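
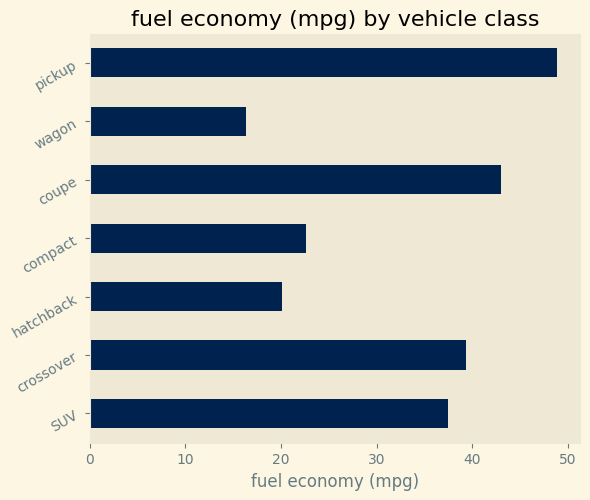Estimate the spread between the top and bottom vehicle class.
≈ 35

Max pickup ≈ 50, min wagon ≈ 15; range ≈ 35.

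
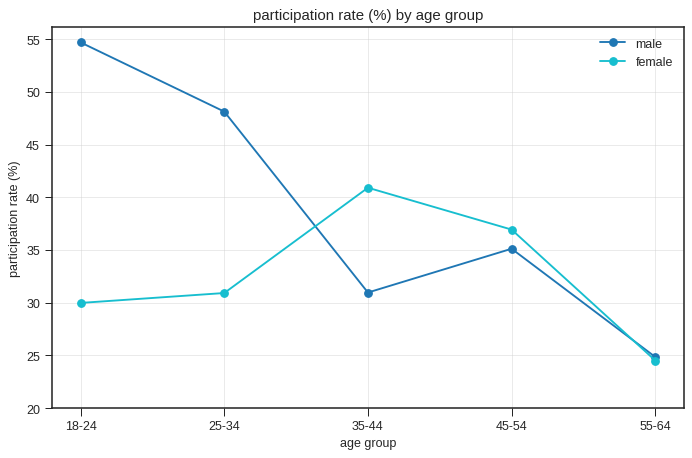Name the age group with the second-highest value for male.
Top 3 for male: 18-24 ≈ 55, 25-34 ≈ 50, 45-54 ≈ 35.

25-34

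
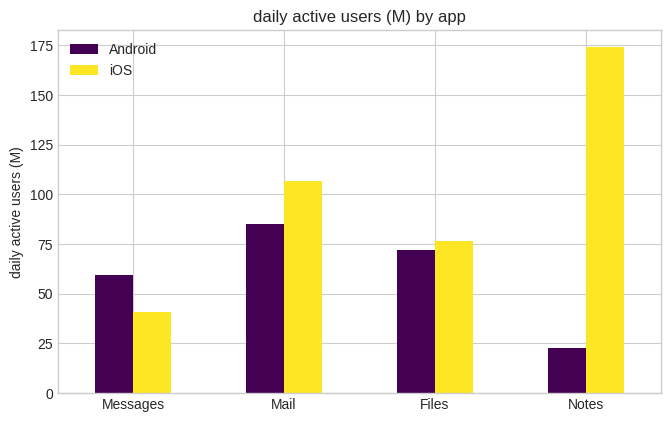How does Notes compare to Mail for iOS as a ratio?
Notes ≈ 180, Mail ≈ 100; 180/100 ≈ 1.8.

≈ 1.8×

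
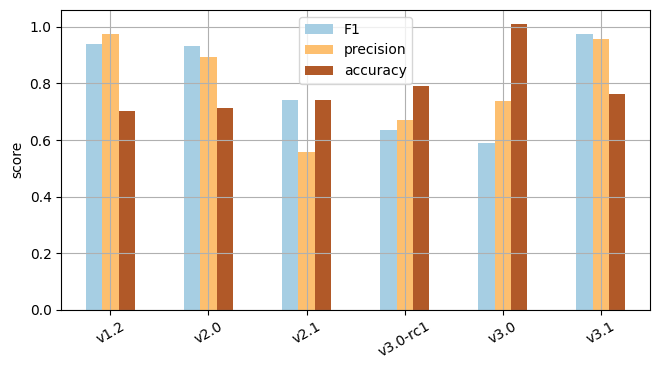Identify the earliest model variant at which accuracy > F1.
v3.0-rc1

v2.1: accuracy ≈ 0.7 vs F1 ≈ 0.7 (not yet); v3.0-rc1: accuracy ≈ 0.8 vs F1 ≈ 0.6 (first crossover).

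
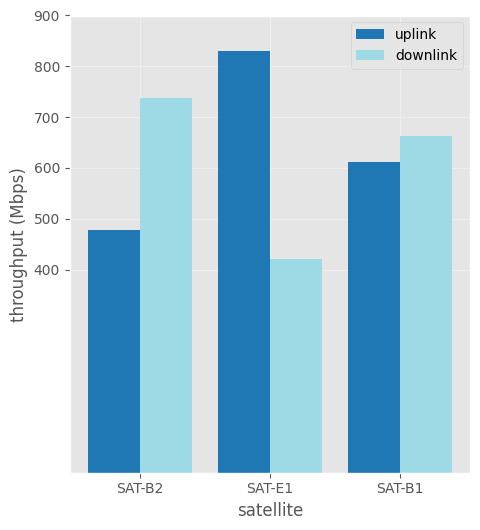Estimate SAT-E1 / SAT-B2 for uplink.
≈ 1.6×

SAT-E1 ≈ 800, SAT-B2 ≈ 500; 800/500 ≈ 1.6.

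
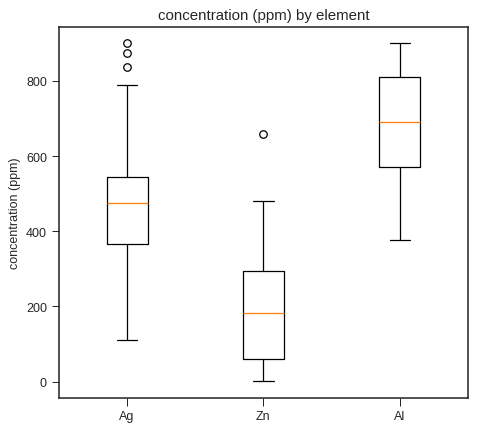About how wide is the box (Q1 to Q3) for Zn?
Q3 ≈ 300, Q1 ≈ 50; IQR ≈ 250.

≈ 250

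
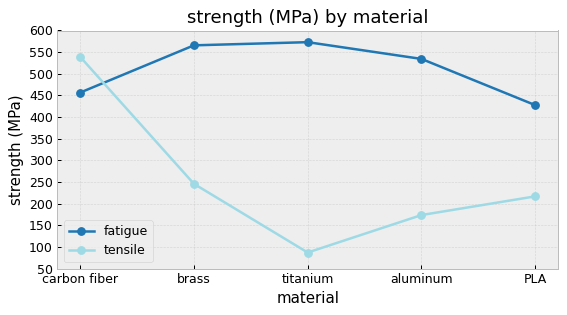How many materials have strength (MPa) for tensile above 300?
1

Above 300: carbon fiber.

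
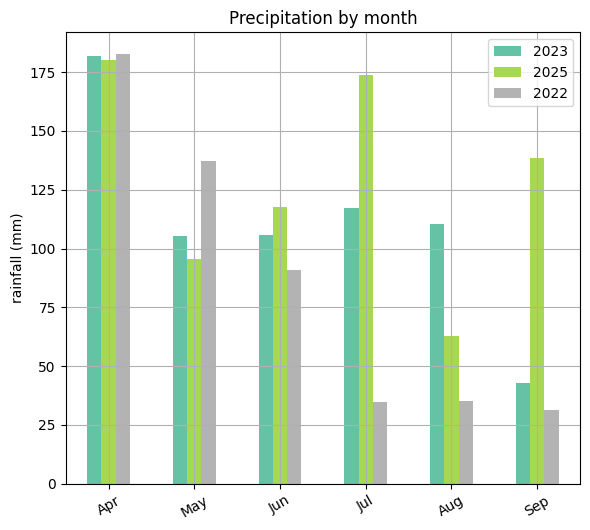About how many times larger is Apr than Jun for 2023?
≈ 1.8×

Apr ≈ 180, Jun ≈ 100; 180/100 ≈ 1.8.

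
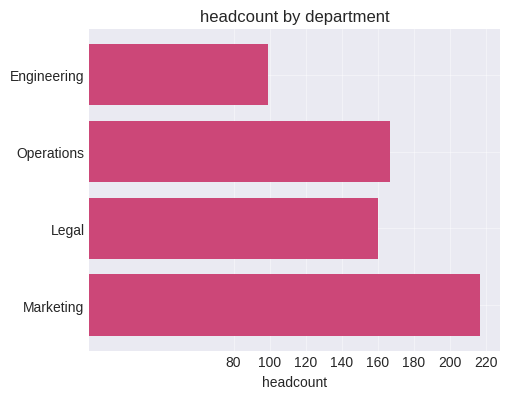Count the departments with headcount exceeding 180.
1

Above 180: Marketing.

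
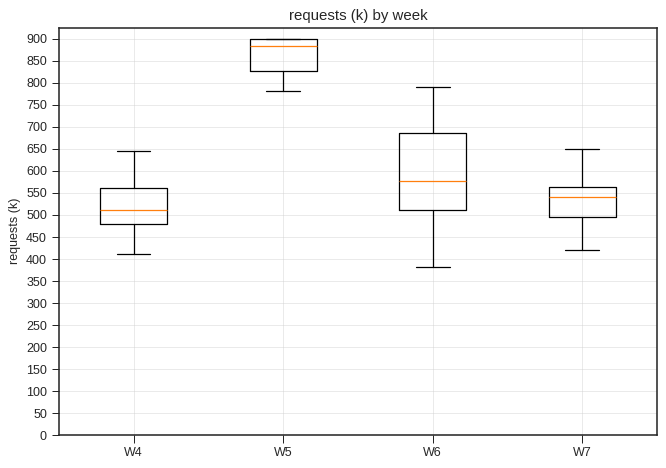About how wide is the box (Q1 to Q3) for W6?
≈ 200

Q3 ≈ 700, Q1 ≈ 500; IQR ≈ 200.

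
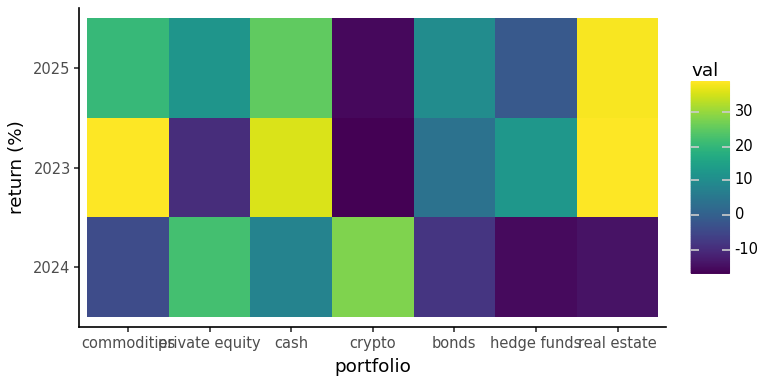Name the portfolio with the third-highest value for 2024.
cash

Top 4 for 2024: crypto ≈ 30, private equity ≈ 20, cash ≈ 10, commodities ≈ -5.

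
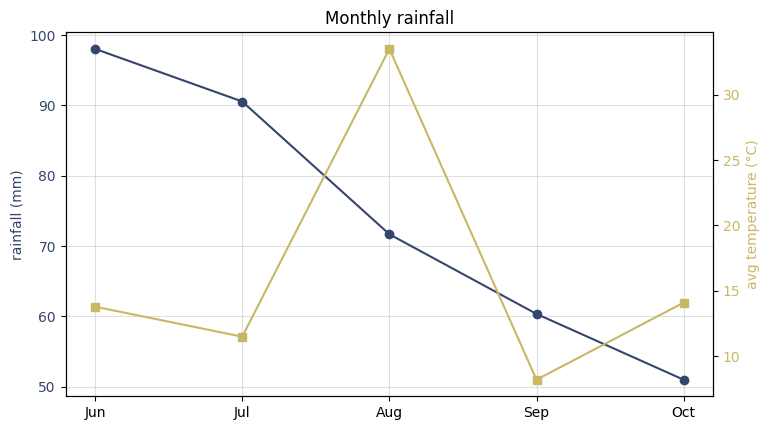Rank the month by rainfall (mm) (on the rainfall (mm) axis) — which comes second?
Top 3 (on the rainfall (mm) axis): Jun ≈ 100, Jul ≈ 90, Aug ≈ 70.

Jul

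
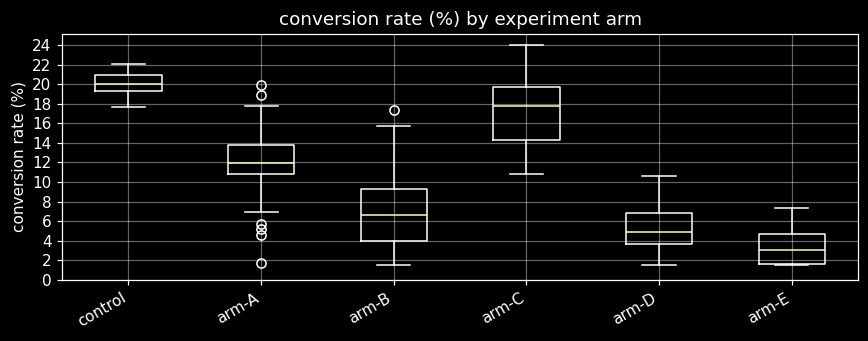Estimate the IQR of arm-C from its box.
Q3 ≈ 20, Q1 ≈ 14; IQR ≈ 6.

≈ 6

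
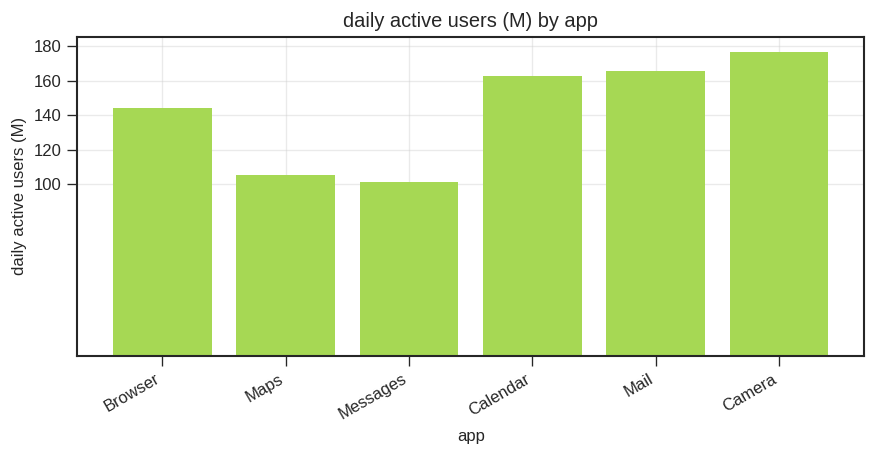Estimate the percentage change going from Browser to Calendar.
≈ +14.3%

Browser ≈ 140, Calendar ≈ 160; (160 − 140) / 140 ≈ +14.3%.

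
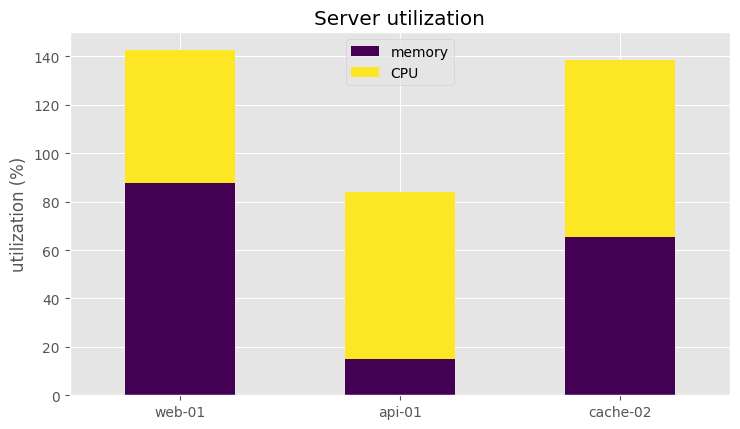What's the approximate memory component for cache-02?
≈ 60

memory top ≈ 60, bottom ≈ 0; segment ≈ 60.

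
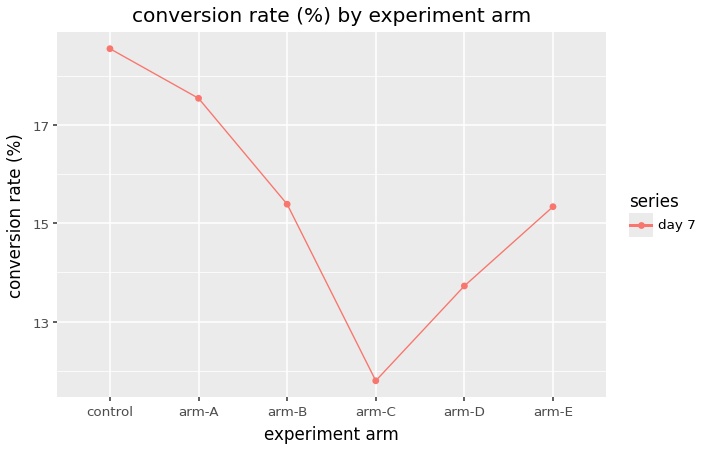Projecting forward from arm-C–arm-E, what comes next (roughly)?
Last three: 12, 14, 15 → slope ≈ 1.5/step → next ≈ 16.5.

≈ 16.5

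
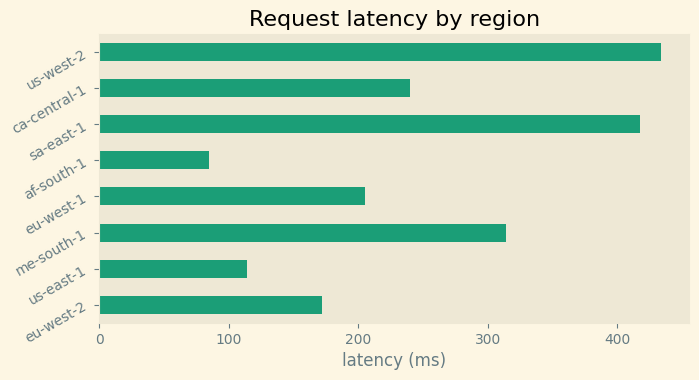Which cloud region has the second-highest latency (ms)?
Top 3: us-west-2 ≈ 450, sa-east-1 ≈ 400, me-south-1 ≈ 300.

sa-east-1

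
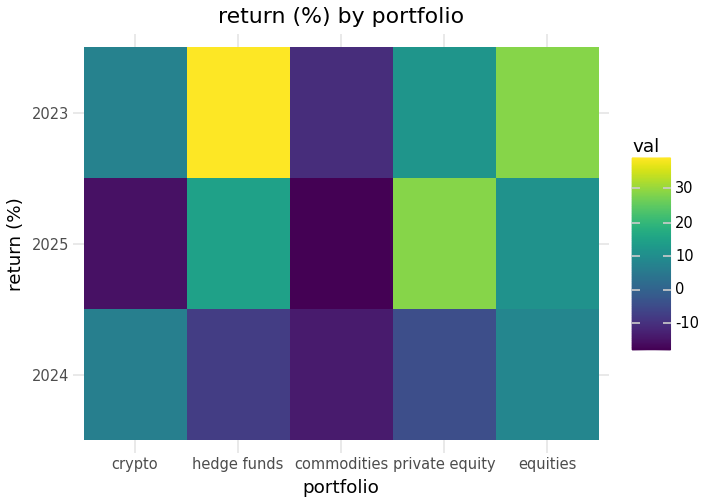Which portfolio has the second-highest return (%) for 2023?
equities

Top 3 for 2023: hedge funds ≈ 40, equities ≈ 30, private equity ≈ 10.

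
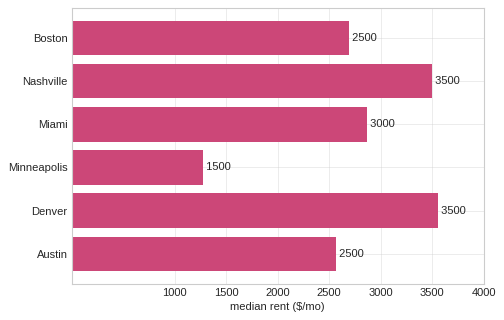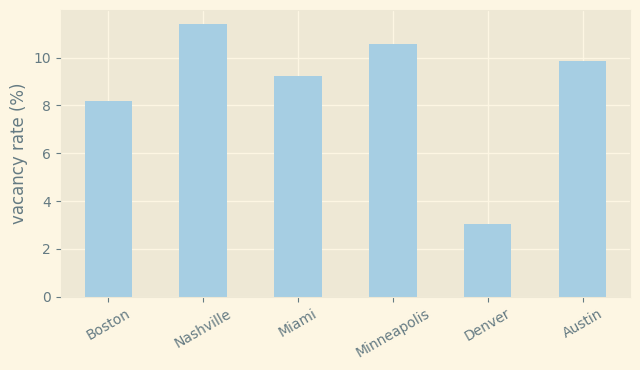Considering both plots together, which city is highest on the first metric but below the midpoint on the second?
Denver

Chart 2 median vacancy rate (%) ≈ 10; below-median cities: Boston, Miami, Denver. Among those, Denver has the highest median rent ($/mo) (≈ 3500).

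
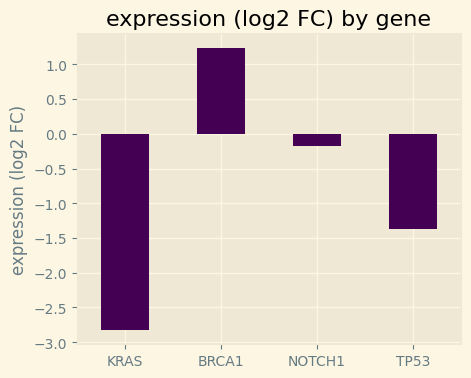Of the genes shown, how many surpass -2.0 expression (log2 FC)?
3

Above -2.0: BRCA1, NOTCH1, TP53.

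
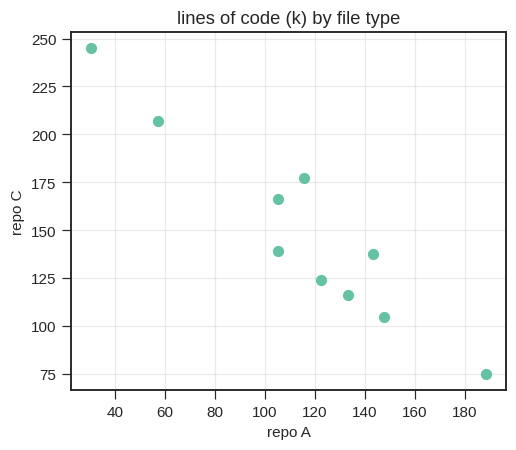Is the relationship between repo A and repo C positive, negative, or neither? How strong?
Points are negatively correlated; strong (|r| ≈ 0.9).

negative, strong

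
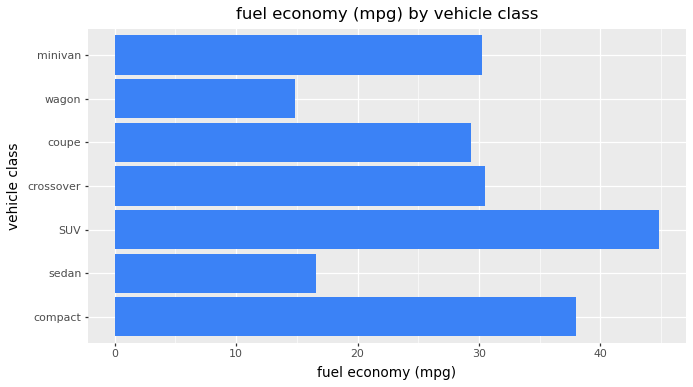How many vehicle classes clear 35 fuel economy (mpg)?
Above 35: compact, SUV.

2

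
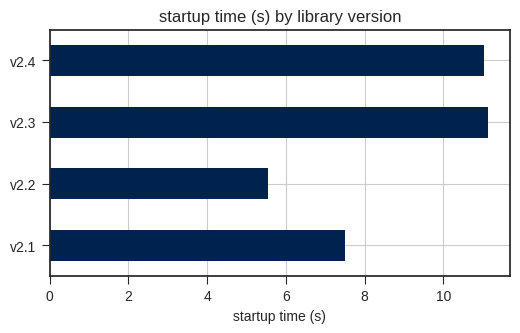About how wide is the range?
Max v2.3 ≈ 11, min v2.2 ≈ 6; range ≈ 5.

≈ 5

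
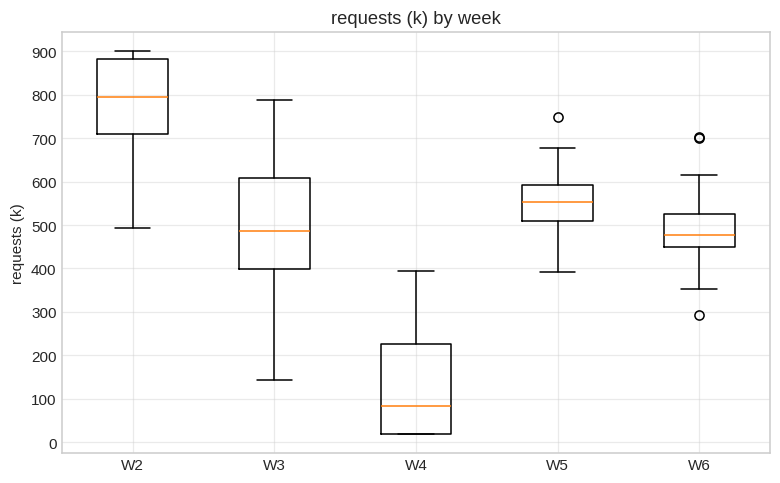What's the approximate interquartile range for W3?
Q3 ≈ 600, Q1 ≈ 400; IQR ≈ 200.

≈ 200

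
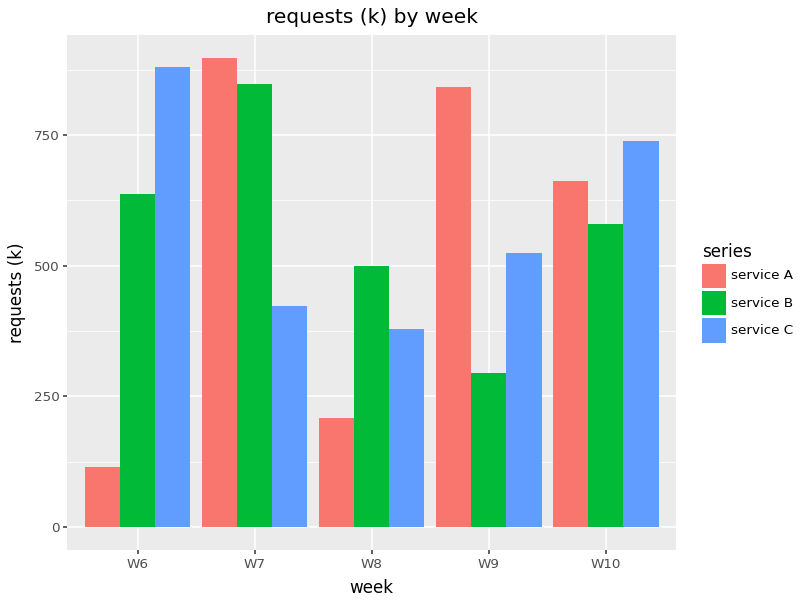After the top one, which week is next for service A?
W9

Top 3 for service A: W7 ≈ 900, W9 ≈ 800, W10 ≈ 700.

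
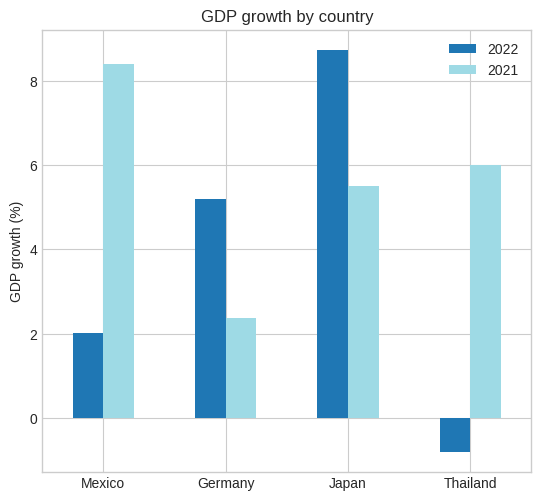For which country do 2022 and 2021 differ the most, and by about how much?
Thailand: 2022 ≈ -1, 2021 ≈ 6 → gap ≈ 7. Next-largest (Mexico) is only ≈ 6.

Thailand, ≈ 7 %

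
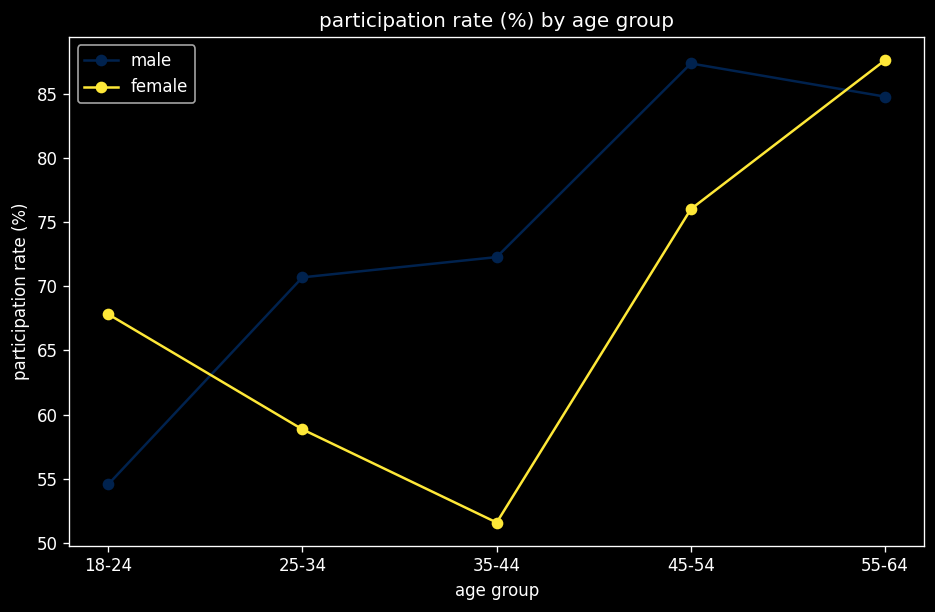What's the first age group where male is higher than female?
18-24: male ≈ 55 vs female ≈ 70 (not yet); 25-34: male ≈ 70 vs female ≈ 60 (first crossover).

25-34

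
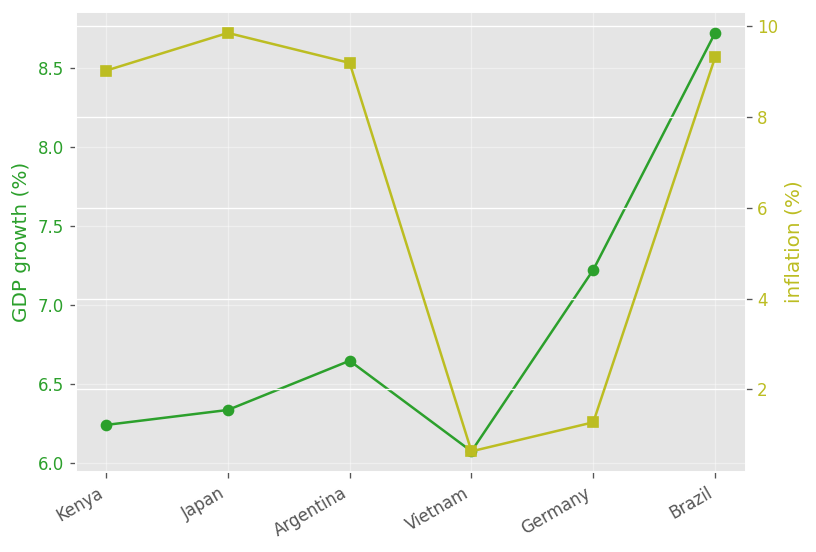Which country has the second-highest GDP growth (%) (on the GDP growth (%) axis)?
Top 3 (on the GDP growth (%) axis): Brazil ≈ 8.5, Germany ≈ 7.0, Argentina ≈ 6.5.

Germany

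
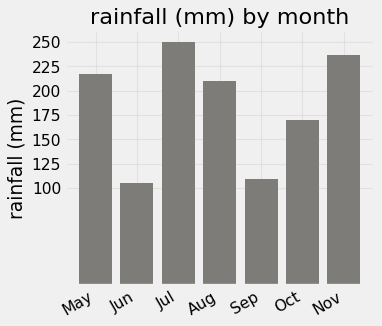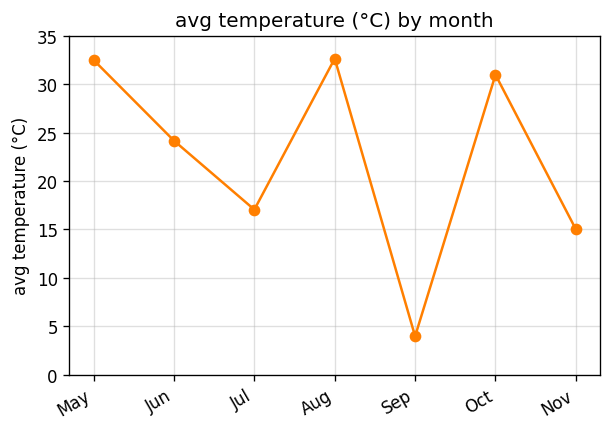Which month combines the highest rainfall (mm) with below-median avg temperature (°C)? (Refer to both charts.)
Chart 2 median avg temperature (°C) ≈ 25; below-median months: Jul, Sep, Nov. Among those, Jul has the highest rainfall (mm) (≈ 250).

Jul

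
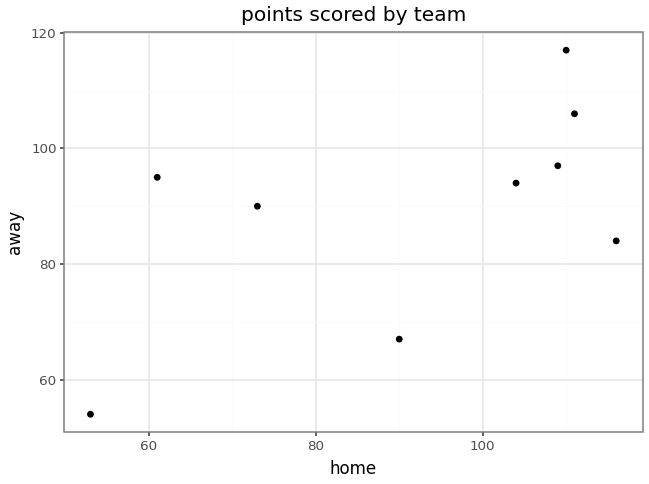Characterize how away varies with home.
Points are positively correlated; moderate (|r| ≈ 0.6).

positive, moderate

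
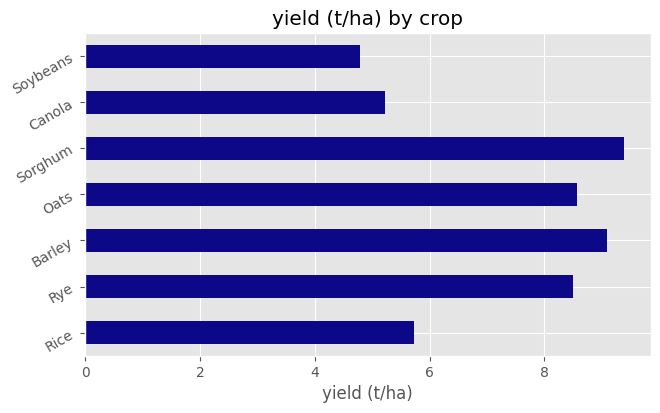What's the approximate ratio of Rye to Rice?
Rye ≈ 8, Rice ≈ 6; 8/6 ≈ 1.33.

≈ 1.33×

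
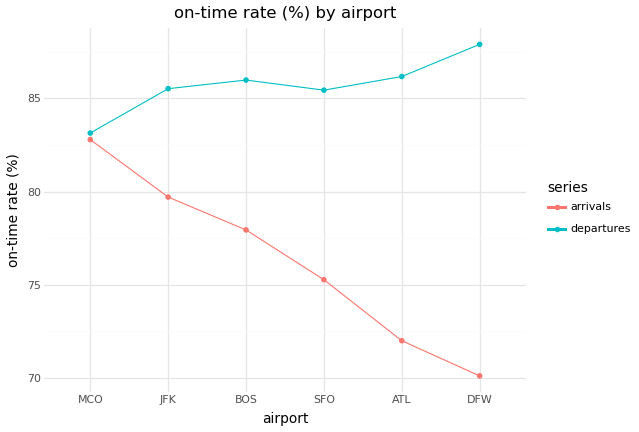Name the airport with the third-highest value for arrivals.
Top 4 for arrivals: MCO ≈ 82, JFK ≈ 80, BOS ≈ 78, SFO ≈ 76.

BOS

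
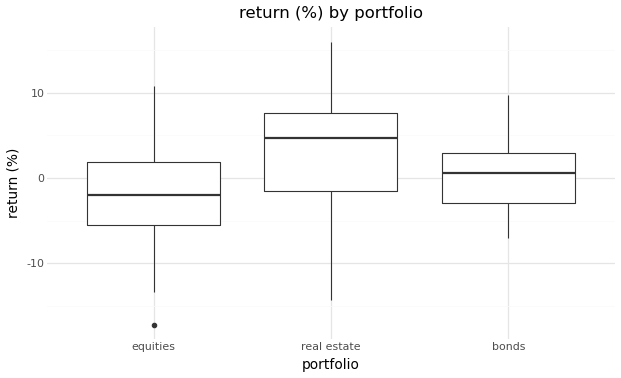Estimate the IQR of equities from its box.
≈ 7.5

Q3 ≈ 2.0, Q1 ≈ -5.5; IQR ≈ 7.5.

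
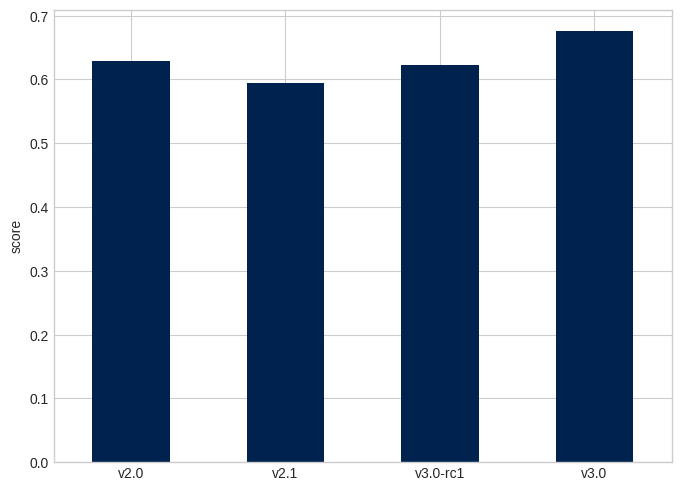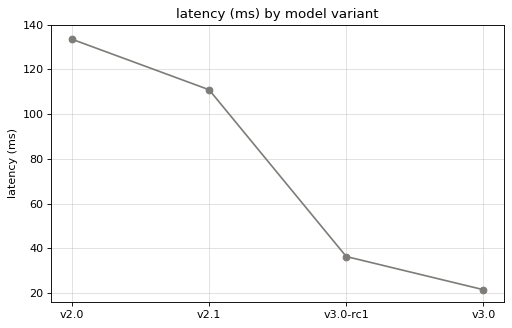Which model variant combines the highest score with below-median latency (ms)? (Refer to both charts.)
Chart 2 median latency (ms) ≈ 80; below-median model variants: v3.0-rc1, v3.0. Among those, v3.0 has the highest score (≈ 0.7).

v3.0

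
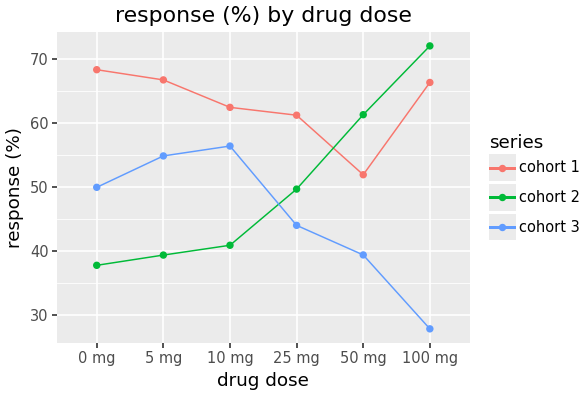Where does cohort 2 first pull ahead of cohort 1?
50 mg

25 mg: cohort 2 ≈ 50 vs cohort 1 ≈ 60 (not yet); 50 mg: cohort 2 ≈ 60 vs cohort 1 ≈ 50 (first crossover).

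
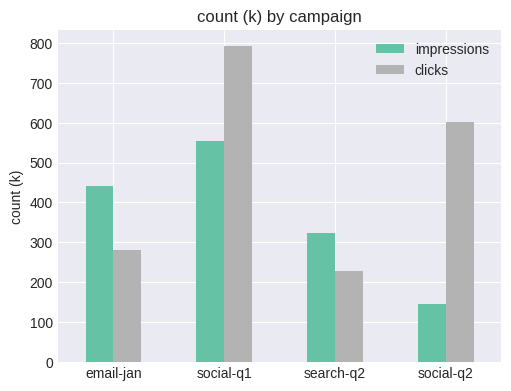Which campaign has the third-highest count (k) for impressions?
Top 4 for impressions: social-q1 ≈ 600, email-jan ≈ 400, search-q2 ≈ 300, social-q2 ≈ 100.

search-q2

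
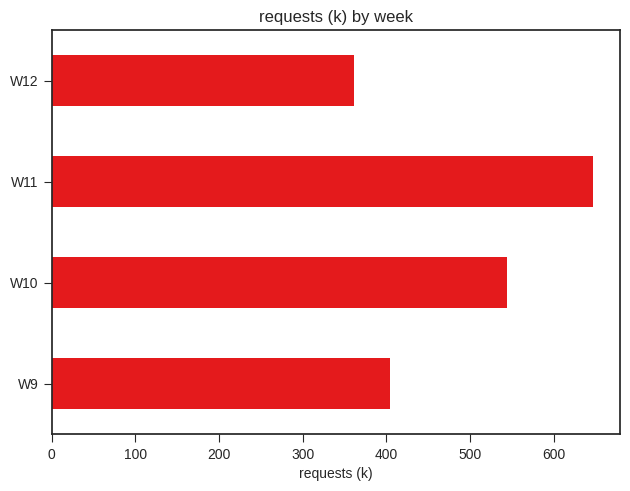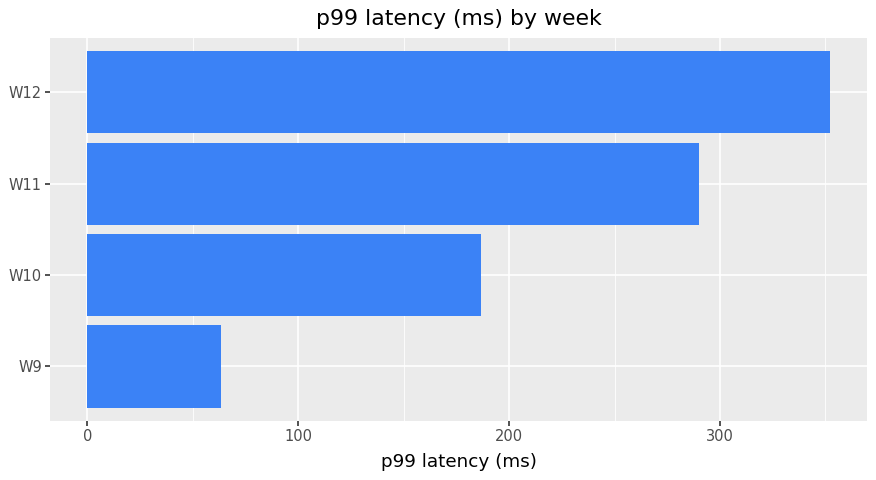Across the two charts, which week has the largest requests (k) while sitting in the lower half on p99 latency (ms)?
Chart 2 median p99 latency (ms) ≈ 250; below-median weeks: W9, W10. Among those, W10 has the highest requests (k) (≈ 500).

W10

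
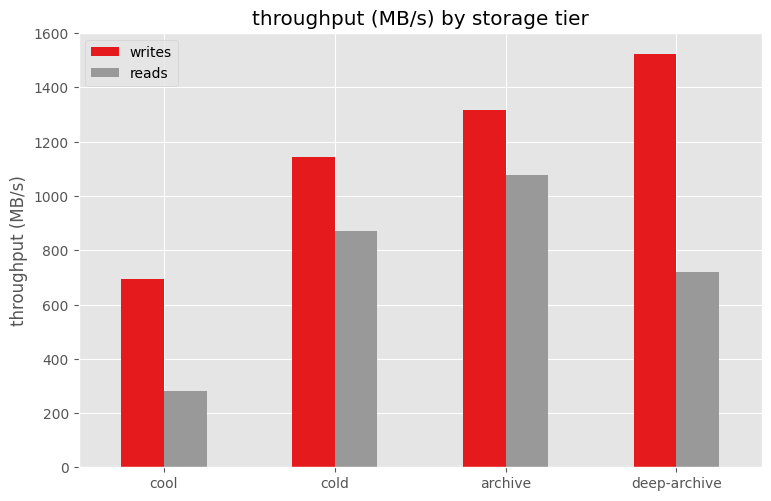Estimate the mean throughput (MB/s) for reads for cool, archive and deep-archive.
(200 + 1000 + 800) / 3 ≈ 667.

≈ 667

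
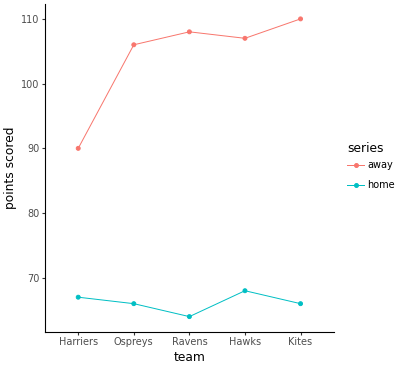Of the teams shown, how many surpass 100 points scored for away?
4

Above 100: Ospreys, Ravens, Hawks, Kites.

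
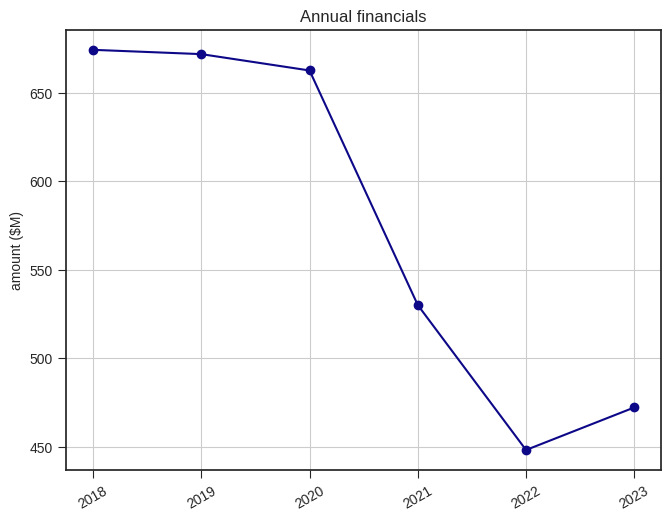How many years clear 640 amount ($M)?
3

Above 640: 2018, 2019, 2020.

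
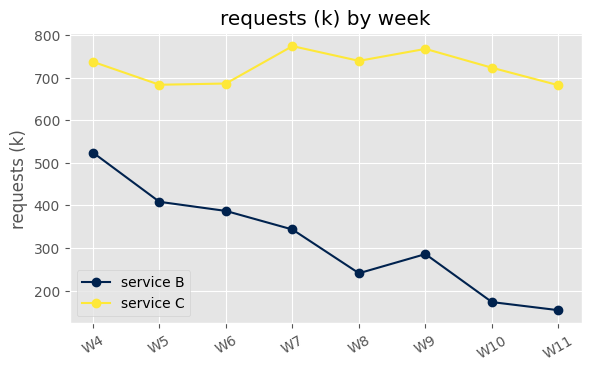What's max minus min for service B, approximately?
≈ 300

Max W4 ≈ 500, min W11 ≈ 200; range ≈ 300.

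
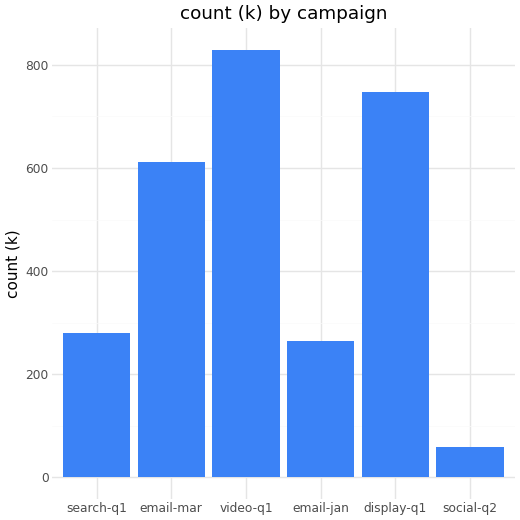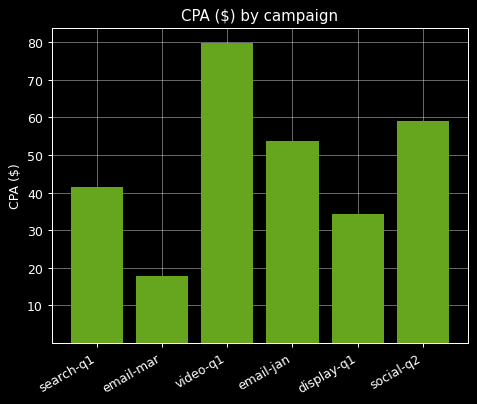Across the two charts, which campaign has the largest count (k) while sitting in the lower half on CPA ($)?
display-q1

Chart 2 median CPA ($) ≈ 50; below-median campaigns: search-q1, email-mar, display-q1. Among those, display-q1 has the highest count (k) (≈ 700).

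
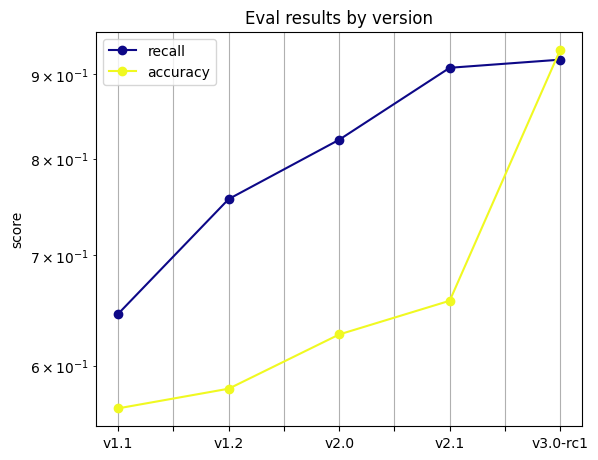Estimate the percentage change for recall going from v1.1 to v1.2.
v1.1 ≈ 0.65, v1.2 ≈ 0.75; (0.75 − 0.65) / 0.65 ≈ +15.4%.

≈ +15.4%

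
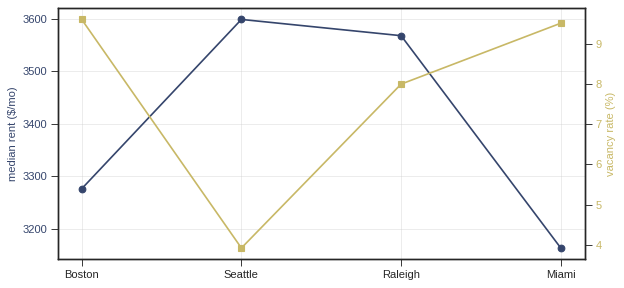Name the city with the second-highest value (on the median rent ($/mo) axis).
Raleigh

Top 3 (on the median rent ($/mo) axis): Seattle ≈ 3600, Raleigh ≈ 3550, Boston ≈ 3300.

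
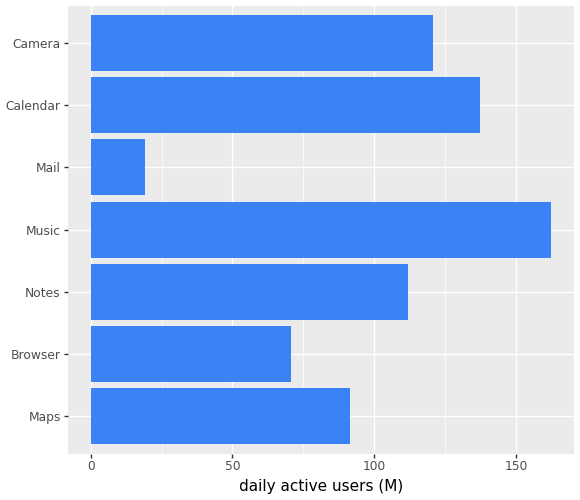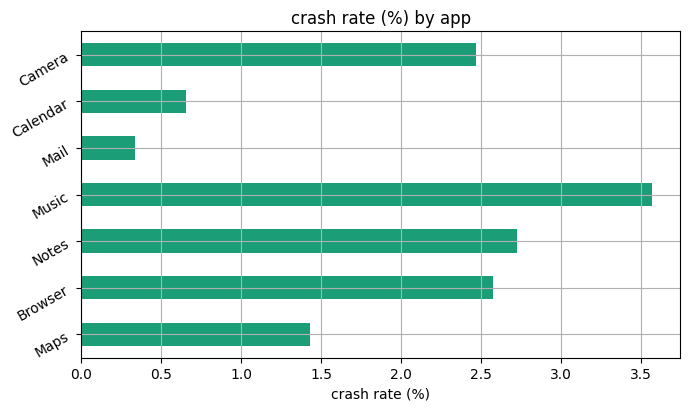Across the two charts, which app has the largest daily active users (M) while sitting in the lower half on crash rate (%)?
Calendar

Chart 2 median crash rate (%) ≈ 2.5; below-median apps: Maps, Mail, Calendar. Among those, Calendar has the highest daily active users (M) (≈ 140).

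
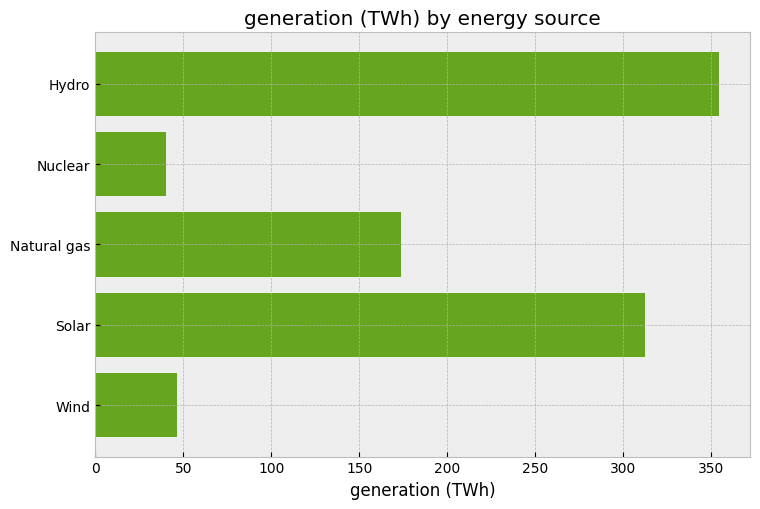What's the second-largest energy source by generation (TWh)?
Solar

Top 3: Hydro ≈ 350, Solar ≈ 300, Natural gas ≈ 150.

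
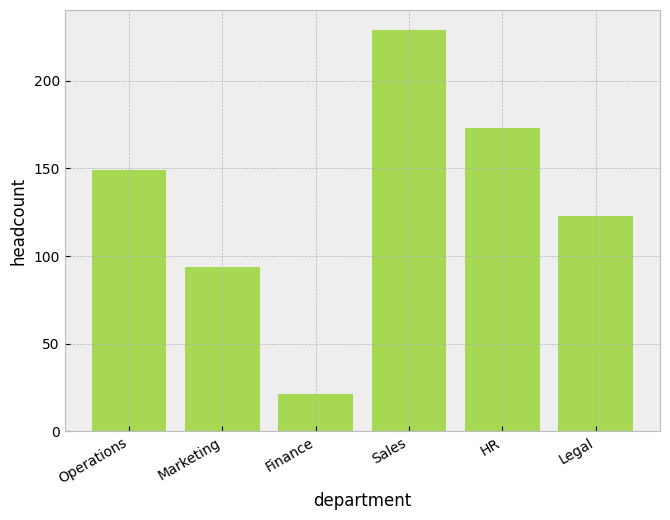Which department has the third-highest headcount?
Top 4: Sales ≈ 220, HR ≈ 180, Operations ≈ 140, Legal ≈ 120.

Operations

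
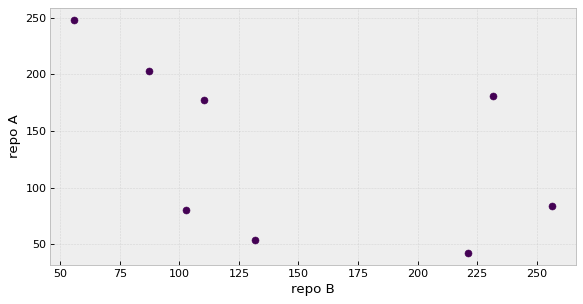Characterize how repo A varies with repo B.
negative, moderate

Points are negatively correlated; moderate (|r| ≈ 0.5).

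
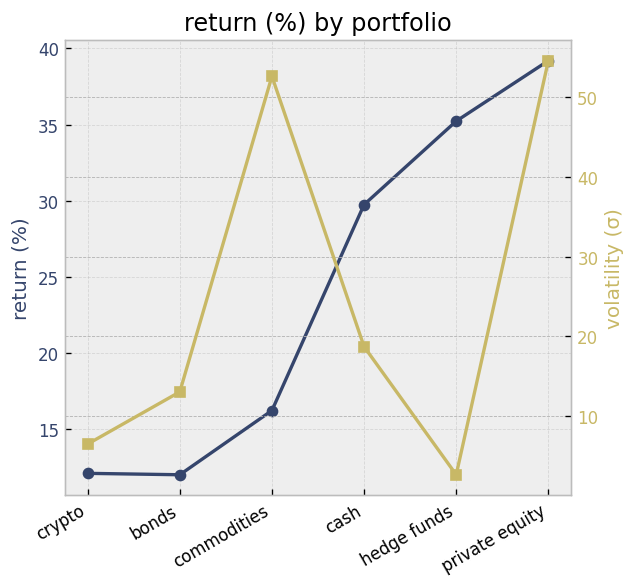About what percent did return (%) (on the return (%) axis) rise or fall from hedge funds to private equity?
hedge funds ≈ 35, private equity ≈ 40; (40 − 35) / 35 ≈ +14.3%.

≈ +14.3%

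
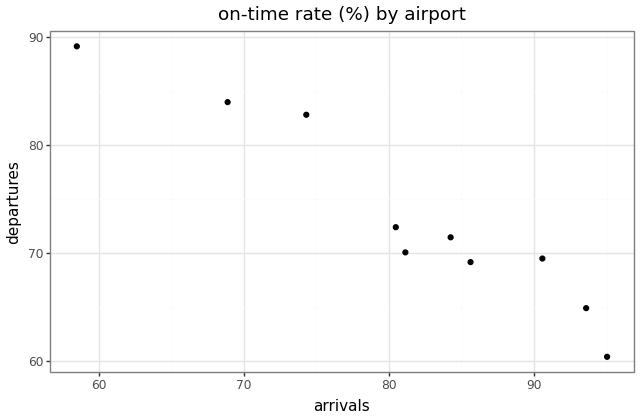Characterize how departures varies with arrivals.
negative, strong

Points are negatively correlated; strong (|r| ≈ 1.0).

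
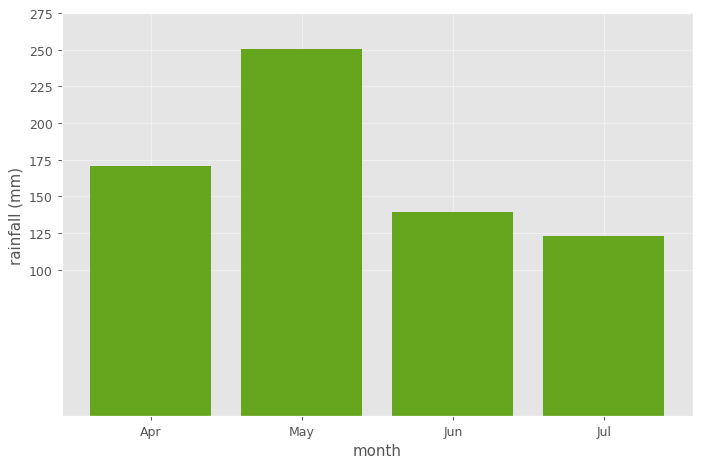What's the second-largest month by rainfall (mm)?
Top 3: May ≈ 250, Apr ≈ 175, Jun ≈ 150.

Apr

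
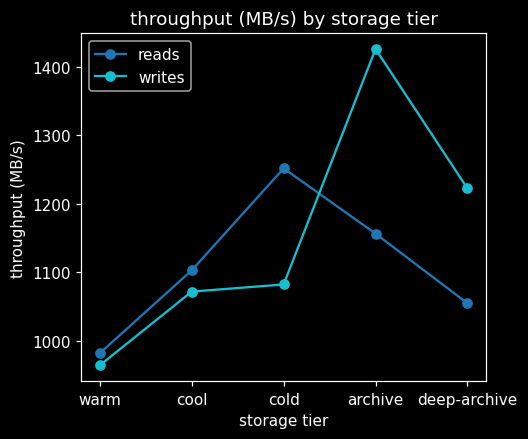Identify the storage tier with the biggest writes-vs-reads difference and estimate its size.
archive, ≈ 300 MB/s

archive: writes ≈ 1450, reads ≈ 1150 → gap ≈ 300. Next-largest (cold) is only ≈ 150.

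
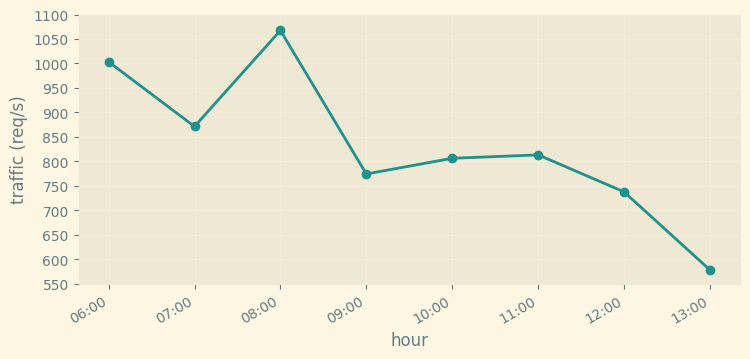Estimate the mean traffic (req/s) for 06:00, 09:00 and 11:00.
(1000 + 750 + 800) / 3 ≈ 850.

≈ 850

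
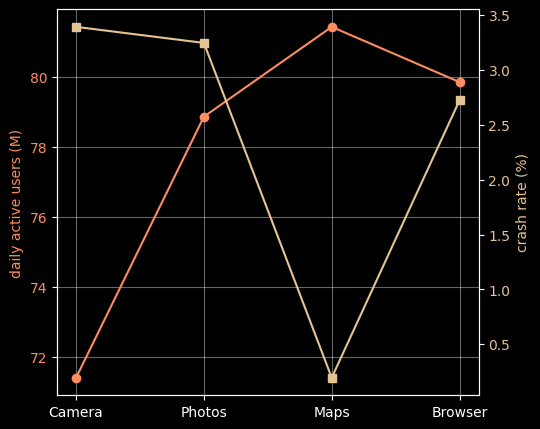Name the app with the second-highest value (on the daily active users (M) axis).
Browser

Top 3 (on the daily active users (M) axis): Maps ≈ 81, Browser ≈ 80, Photos ≈ 79.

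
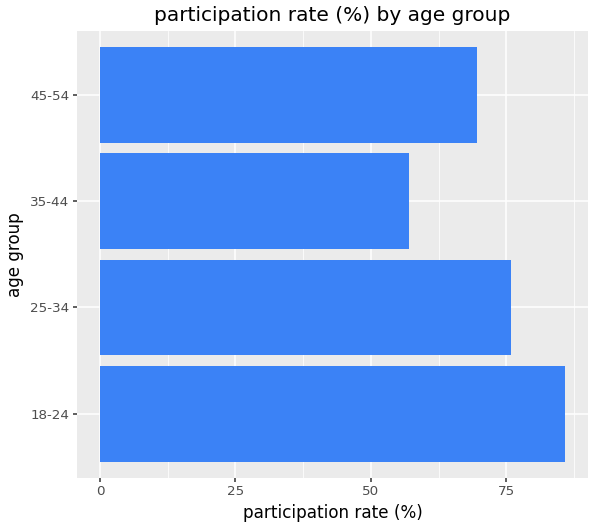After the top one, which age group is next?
25-34

Top 3: 18-24 ≈ 90, 25-34 ≈ 80, 45-54 ≈ 70.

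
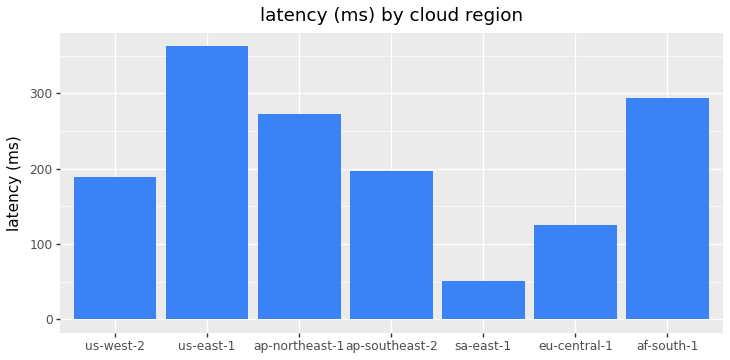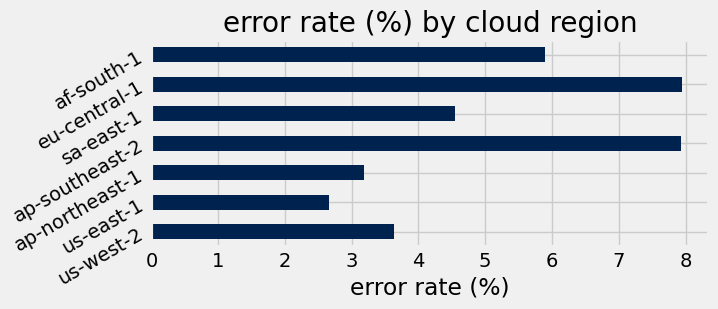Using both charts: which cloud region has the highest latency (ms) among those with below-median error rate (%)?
Chart 2 median error rate (%) ≈ 5; below-median cloud regions: us-west-2, us-east-1, ap-northeast-1. Among those, us-east-1 has the highest latency (ms) (≈ 350).

us-east-1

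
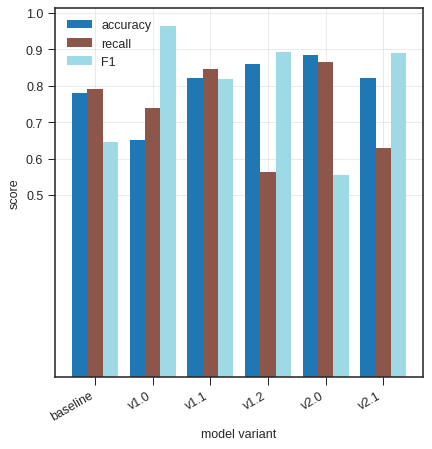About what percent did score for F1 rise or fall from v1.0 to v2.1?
≈ -10%

v1.0 ≈ 1.0, v2.1 ≈ 0.9; (0.9 − 1.0) / 1.0 ≈ -10%.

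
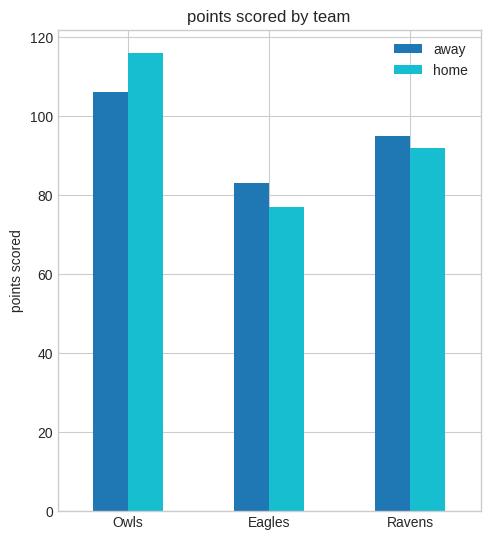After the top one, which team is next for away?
Top 3 for away: Owls ≈ 110, Ravens ≈ 100, Eagles ≈ 80.

Ravens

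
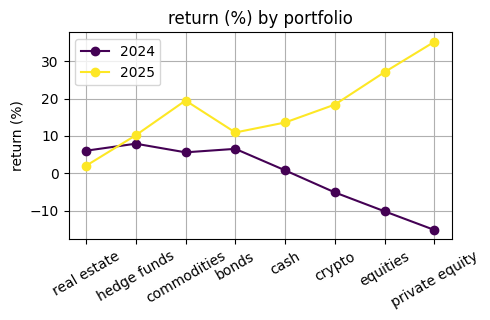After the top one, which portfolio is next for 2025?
equities

Top 3 for 2025: private equity ≈ 35, equities ≈ 25, commodities ≈ 20.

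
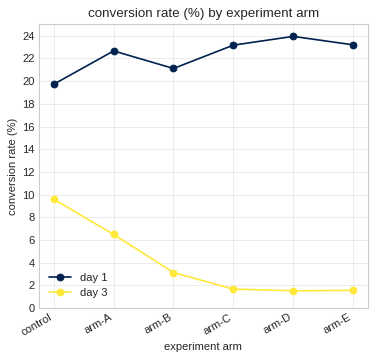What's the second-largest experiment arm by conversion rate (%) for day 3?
Top 3 for day 3: control ≈ 10, arm-A ≈ 6, arm-B ≈ 4.

arm-A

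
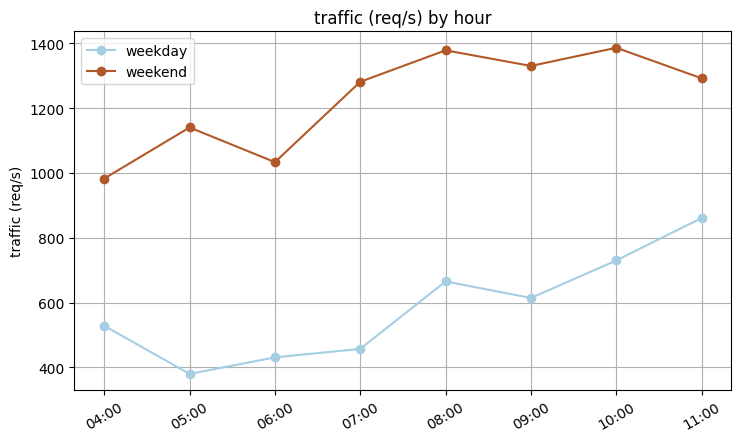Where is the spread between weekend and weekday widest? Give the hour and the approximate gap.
07:00: weekend ≈ 1300, weekday ≈ 500 → gap ≈ 800. Next-largest (05:00) is only ≈ 700.

07:00, ≈ 800 req/s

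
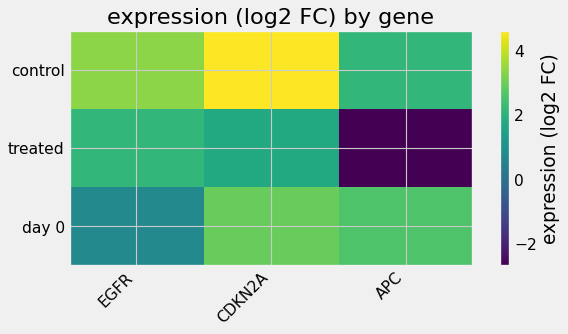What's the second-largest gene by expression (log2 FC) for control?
Top 3 for control: CDKN2A ≈ 5, EGFR ≈ 3, APC ≈ 2.

EGFR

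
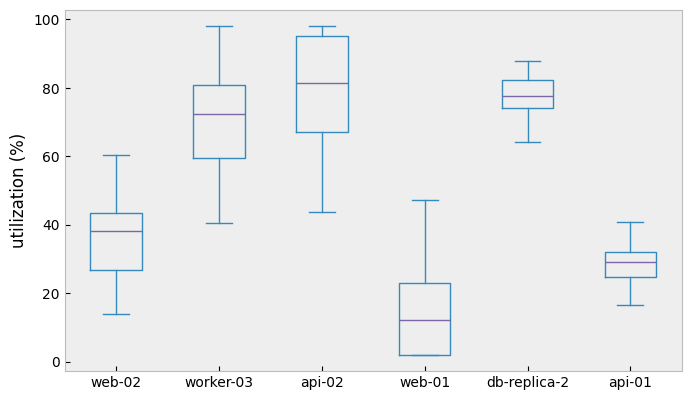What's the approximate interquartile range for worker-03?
≈ 20

Q3 ≈ 80, Q1 ≈ 60; IQR ≈ 20.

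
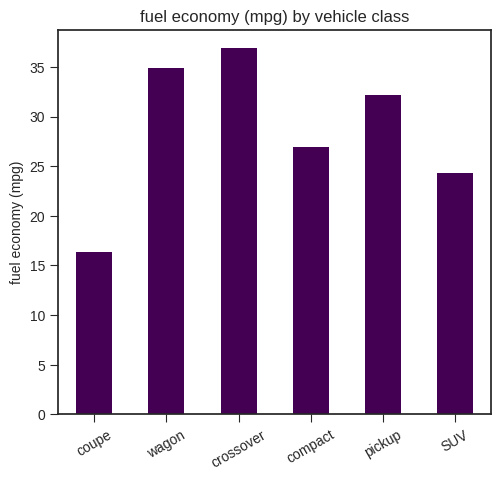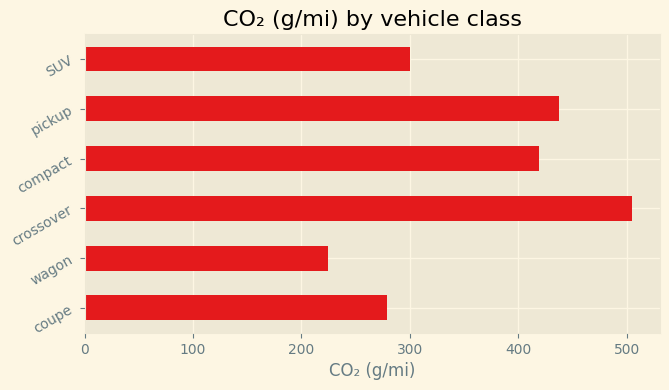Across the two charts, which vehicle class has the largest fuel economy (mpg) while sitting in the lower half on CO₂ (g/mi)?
wagon

Chart 2 median CO₂ (g/mi) ≈ 350; below-median vehicle classes: coupe, wagon, SUV. Among those, wagon has the highest fuel economy (mpg) (≈ 35).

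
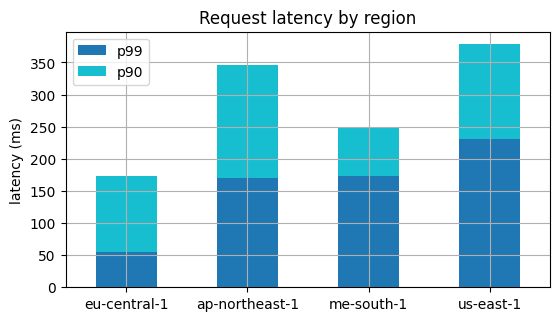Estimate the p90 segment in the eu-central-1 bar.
p90 top ≈ 150, bottom ≈ 50; segment ≈ 100.

≈ 100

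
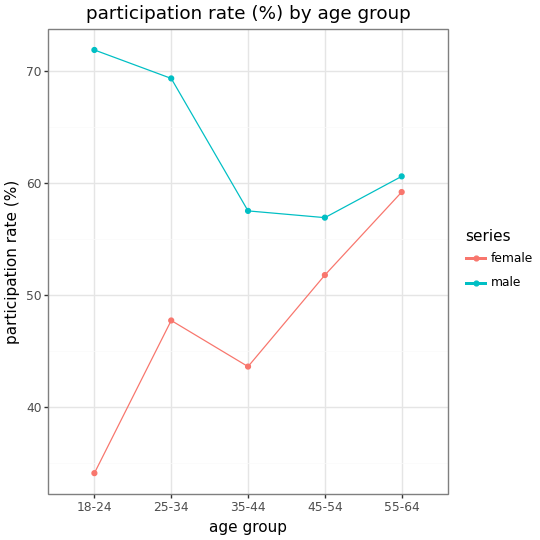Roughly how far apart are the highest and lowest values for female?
Max 55-64 ≈ 60, min 18-24 ≈ 35; range ≈ 25.

≈ 25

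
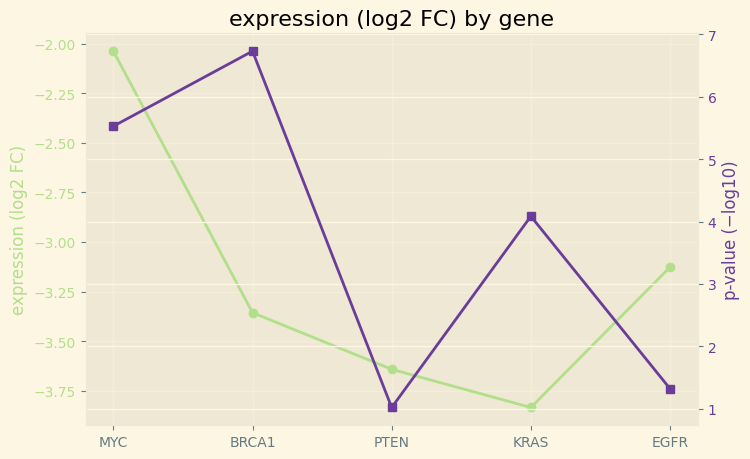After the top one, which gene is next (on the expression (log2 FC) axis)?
Top 3 (on the expression (log2 FC) axis): MYC ≈ -2.0, EGFR ≈ -3.2, BRCA1 ≈ -3.4.

EGFR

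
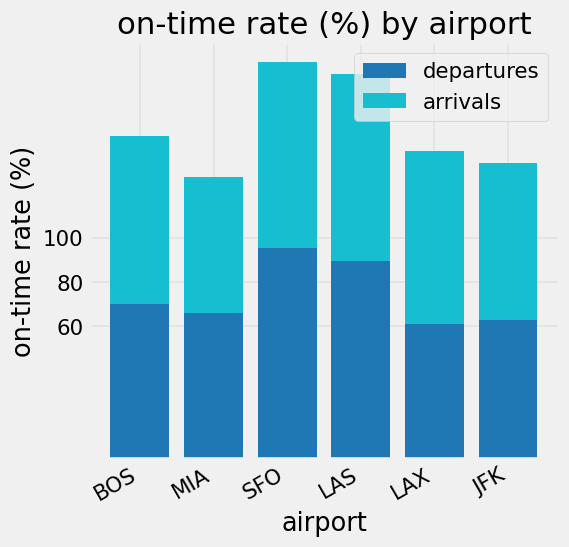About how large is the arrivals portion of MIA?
≈ 60

arrivals top ≈ 120, bottom ≈ 60; segment ≈ 60.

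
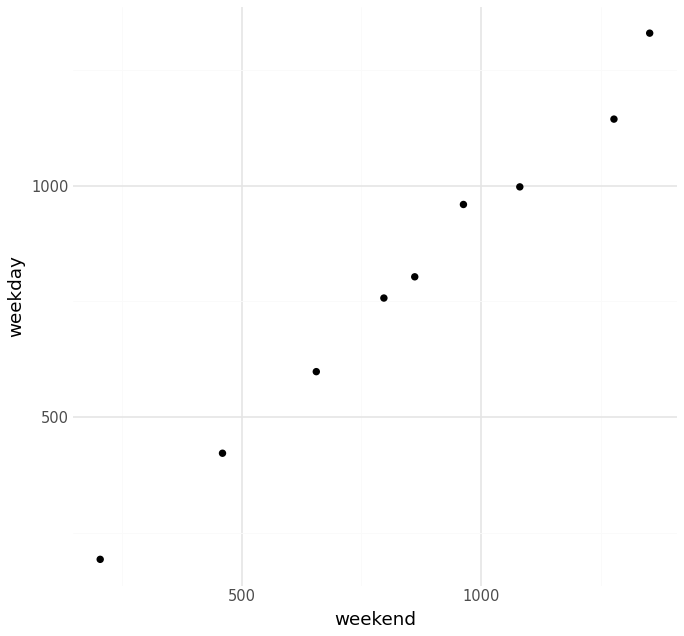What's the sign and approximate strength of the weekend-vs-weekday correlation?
positive, strong

Points are positively correlated; strong (|r| ≈ 1.0).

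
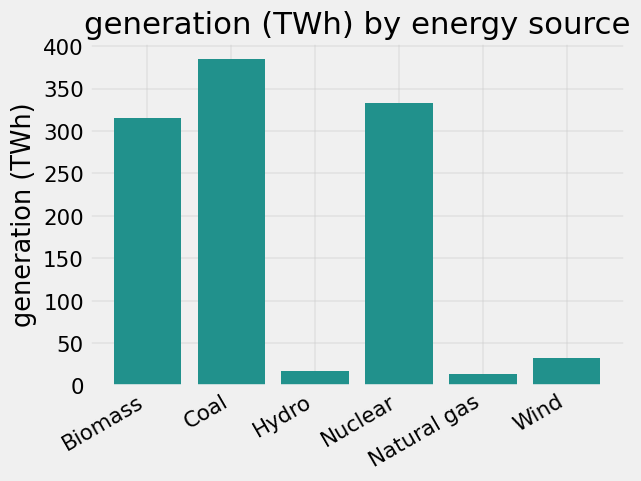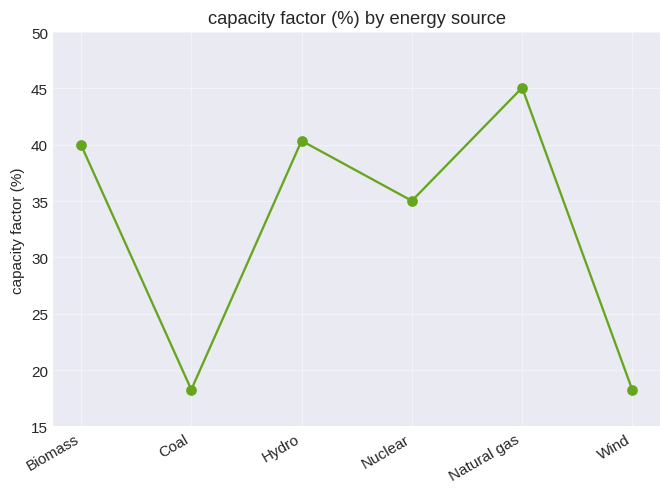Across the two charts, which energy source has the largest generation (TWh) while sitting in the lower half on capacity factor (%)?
Coal

Chart 2 median capacity factor (%) ≈ 40; below-median energy sources: Coal, Nuclear, Wind. Among those, Coal has the highest generation (TWh) (≈ 400).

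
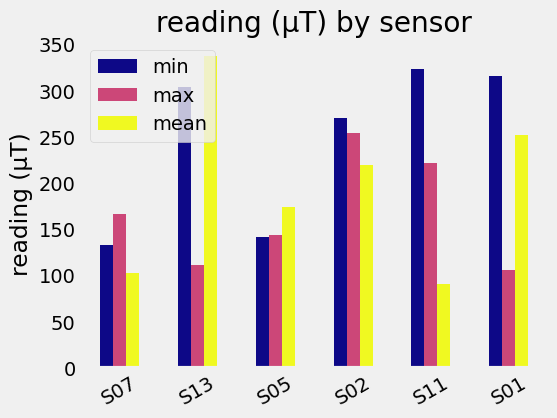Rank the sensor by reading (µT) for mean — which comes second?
S01

Top 3 for mean: S13 ≈ 350, S01 ≈ 250, S02 ≈ 200.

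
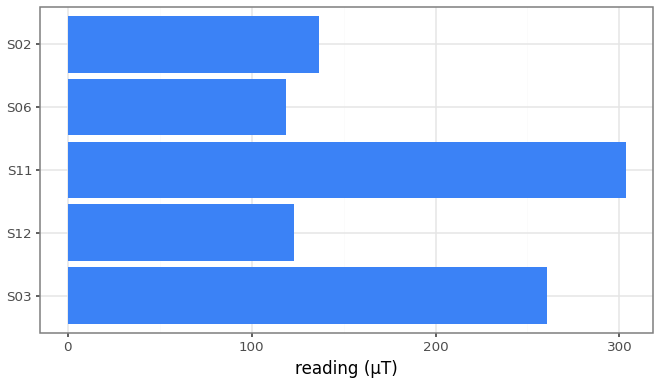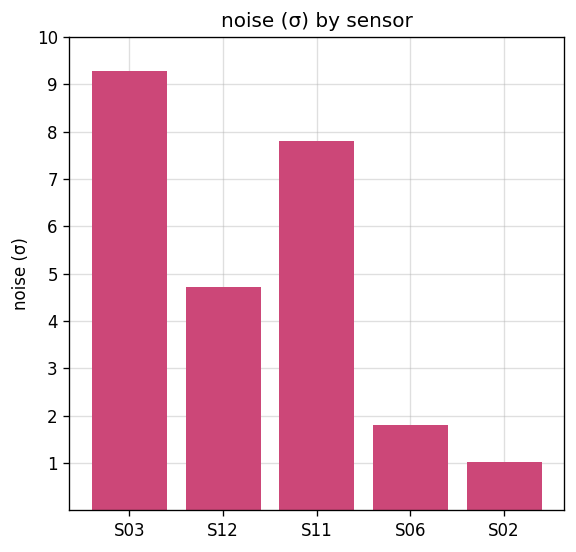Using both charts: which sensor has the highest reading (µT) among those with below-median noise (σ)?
Chart 2 median noise (σ) ≈ 5; below-median sensors: S06, S02. Among those, S02 has the highest reading (µT) (≈ 150).

S02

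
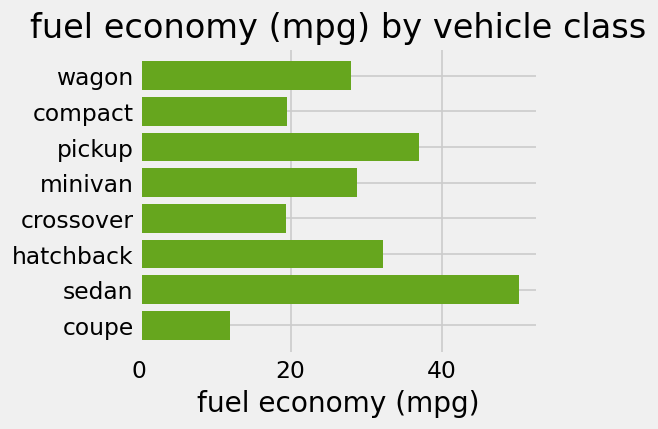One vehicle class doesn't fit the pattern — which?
sedan

sedan ≈ 50; the rest sit between ≈ 10 and ≈ 35.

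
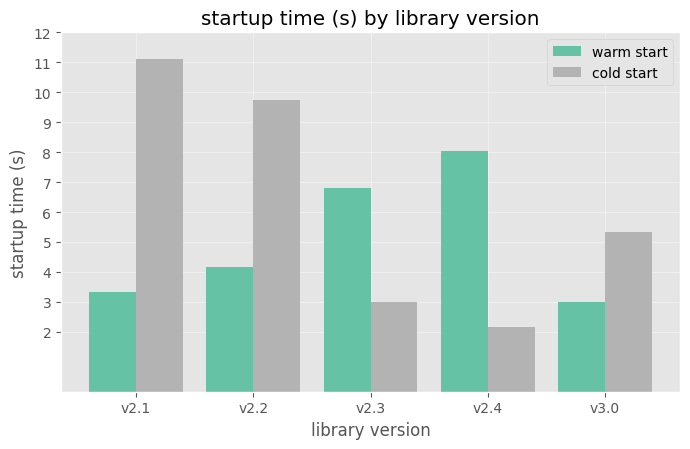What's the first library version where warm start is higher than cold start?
v2.3

v2.2: warm start ≈ 4 vs cold start ≈ 10 (not yet); v2.3: warm start ≈ 7 vs cold start ≈ 3 (first crossover).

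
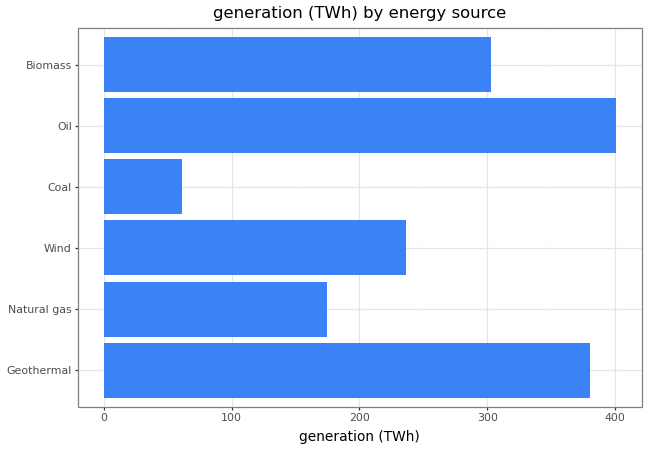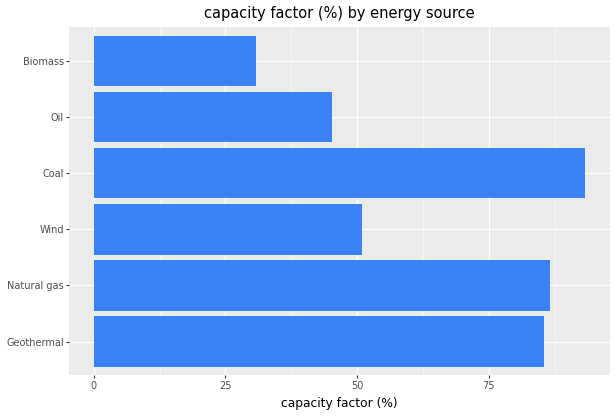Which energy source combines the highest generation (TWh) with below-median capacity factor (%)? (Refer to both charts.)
Chart 2 median capacity factor (%) ≈ 70; below-median energy sources: Wind, Oil, Biomass. Among those, Oil has the highest generation (TWh) (≈ 400).

Oil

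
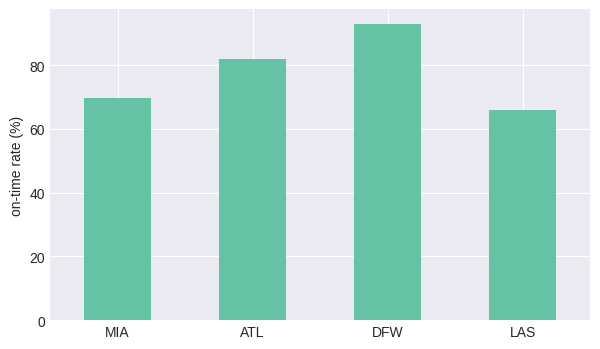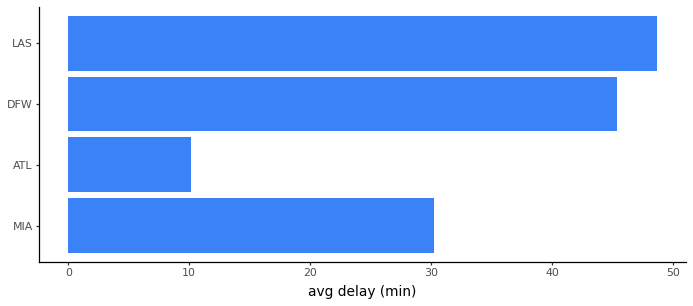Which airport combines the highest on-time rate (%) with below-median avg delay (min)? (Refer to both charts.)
Chart 2 median avg delay (min) ≈ 40; below-median airports: MIA, ATL. Among those, ATL has the highest on-time rate (%) (≈ 80).

ATL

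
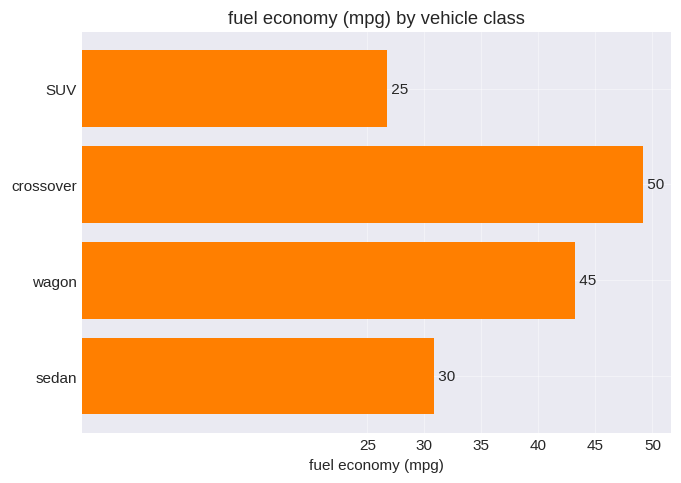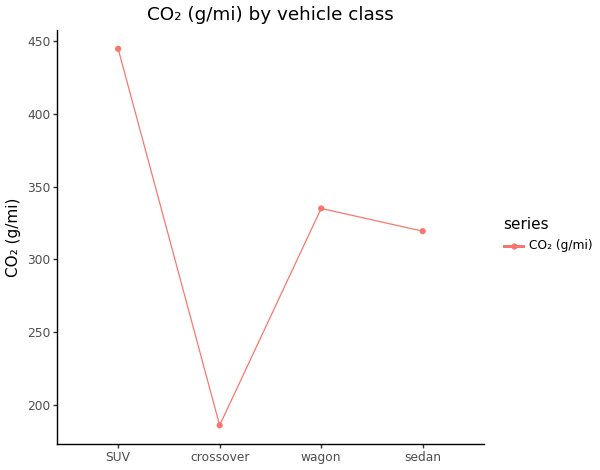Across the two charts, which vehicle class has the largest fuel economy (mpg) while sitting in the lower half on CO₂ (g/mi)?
crossover

Chart 2 median CO₂ (g/mi) ≈ 350; below-median vehicle classes: crossover, sedan. Among those, crossover has the highest fuel economy (mpg) (≈ 50).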